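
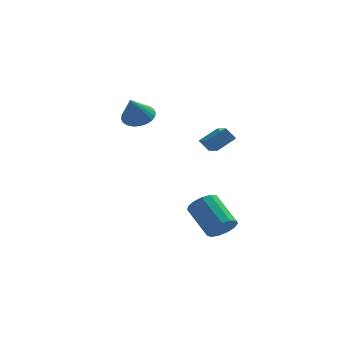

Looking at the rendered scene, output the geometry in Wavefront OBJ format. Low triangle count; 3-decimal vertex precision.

v -2.673 4.028 2.161
v -1.922 4.489 2.59
v -2.907 3.052 3.619
v -2.215 4.712 2.693
v -2.578 4.831 2.715
v -2.955 4.828 2.652
v -3.289 4.703 2.515
v -3.53 4.476 2.324
v -3.64 4.18 2.108
v -3.603 3.861 1.9
v -3.424 3.568 1.732
v -3.132 3.344 1.63
v -2.769 3.225 1.608
v -2.392 3.228 1.67
v -2.057 3.353 1.808
v -1.817 3.581 1.999
v -1.707 3.876 2.214
v -1.743 4.195 2.422
v 2.98 -1.69 -3.709
v 3.447 -1.996 -2.978
v 2.186 -0.816 -1.68
v 1.72 -0.51 -2.411
v 3.688 -1.566 -3.135
v 2.428 -0.385 -1.837
v 3.705 -1.174 -3.475
v 2.445 0.006 -2.176
v 3.491 -0.947 -3.889
v 2.231 0.234 -2.591
v 3.116 -0.955 -4.246
v 1.856 0.225 -2.948
v 2.697 -1.197 -4.432
v 1.437 -0.017 -3.134
v 2.368 -1.595 -4.389
v 1.108 -0.415 -3.091
v 2.233 -2.024 -4.13
v 0.973 -0.844 -2.832
v 2.336 -2.346 -3.738
v 1.076 -1.166 -2.44
v 2.643 -2.46 -3.336
v 1.383 -1.28 -2.038
v 3.057 -2.33 -3.053
v 1.797 -1.15 -1.754
v 1.92 -2.796 2.829
v 2.562 -4.013 3.283
v 2.74 -2.113 3.498
v 3.383 -3.331 3.953
v 2.437 -2.769 2.167
v 3.08 -3.987 2.622
v 3.258 -2.087 2.837
v 3.9 -3.304 3.291
f 2 1 4
f 2 4 3
f 4 1 5
f 4 5 3
f 5 1 6
f 5 6 3
f 6 1 7
f 6 7 3
f 7 1 8
f 7 8 3
f 8 1 9
f 8 9 3
f 9 1 10
f 9 10 3
f 10 1 11
f 10 11 3
f 11 1 12
f 11 12 3
f 12 1 13
f 12 13 3
f 13 1 14
f 13 14 3
f 14 1 15
f 14 15 3
f 15 1 16
f 15 16 3
f 16 1 17
f 16 17 3
f 17 1 18
f 17 18 3
f 18 1 2
f 18 2 3
f 20 19 23
f 20 23 21
f 21 23 24
f 21 24 22
f 23 19 25
f 23 25 24
f 24 25 26
f 24 26 22
f 25 19 27
f 25 27 26
f 26 27 28
f 26 28 22
f 27 19 29
f 27 29 28
f 28 29 30
f 28 30 22
f 29 19 31
f 29 31 30
f 30 31 32
f 30 32 22
f 31 19 33
f 31 33 32
f 32 33 34
f 32 34 22
f 33 19 35
f 33 35 34
f 34 35 36
f 34 36 22
f 35 19 37
f 35 37 36
f 36 37 38
f 36 38 22
f 37 19 39
f 37 39 38
f 38 39 40
f 38 40 22
f 39 19 41
f 39 41 40
f 40 41 42
f 40 42 22
f 41 19 20
f 41 20 42
f 42 20 21
f 42 21 22
f 44 46 43
f 47 44 43
f 43 46 45
f 45 47 43
f 44 50 46
f 48 44 47
f 48 50 44
f 46 50 45
f 49 47 45
f 45 50 49
f 49 48 47
f 50 48 49



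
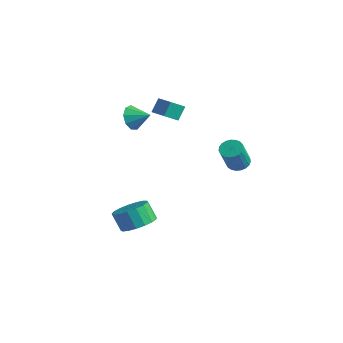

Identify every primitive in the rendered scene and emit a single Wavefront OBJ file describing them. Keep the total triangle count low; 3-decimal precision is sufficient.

v -1.908 -0.861 3.301
v -1.454 -1.344 2.801
v -0.952 -0.439 3.759
v -1.554 -0.845 2.55
v -1.819 -0.353 2.65
v -2.125 -0.098 3.055
v -2.33 -0.201 3.574
v -2.337 -0.612 3.966
v -2.143 -1.139 4.046
v -1.839 -1.536 3.778
v -1.567 -1.617 3.286
v 3.495 1.711 1.375
v 4.005 2.099 1.486
v 4.295 1.296 2.956
v 3.785 0.909 2.845
v 3.804 2.237 1.601
v 4.094 1.434 3.071
v 3.549 2.284 1.677
v 3.839 1.482 3.147
v 3.284 2.233 1.701
v 3.575 1.43 3.171
v 3.057 2.091 1.669
v 3.347 1.288 3.139
v 2.905 1.884 1.586
v 3.195 1.081 3.056
v 2.855 1.646 1.466
v 3.145 0.844 2.936
v 2.915 1.421 1.331
v 3.206 0.618 2.801
v 3.076 1.245 1.203
v 3.366 0.442 2.673
v 3.309 1.15 1.105
v 3.6 0.347 2.575
v 3.575 1.152 1.054
v 3.865 0.349 2.524
v 3.826 1.251 1.058
v 4.117 0.448 2.528
v 4.021 1.429 1.117
v 4.311 0.627 2.587
v 4.124 1.657 1.221
v 4.414 0.854 2.691
v 4.118 1.893 1.351
v 4.409 1.09 2.821
v -0.366 -1.776 -3.83
v 0.307 -1.131 -3.371
v -0.3 -1.238 -2.33
v -0.974 -1.884 -2.79
v -0.047 -0.828 -3.546
v -0.654 -0.936 -2.505
v -0.474 -0.743 -3.787
v -1.082 -0.85 -2.746
v -0.877 -0.894 -4.037
v -1.484 -1.002 -2.996
v -1.162 -1.247 -4.24
v -1.77 -1.355 -3.2
v -1.266 -1.722 -4.35
v -1.873 -1.83 -3.309
v -1.163 -2.209 -4.34
v -1.77 -2.316 -3.299
v -0.878 -2.597 -4.214
v -1.485 -2.704 -3.173
v -0.475 -2.797 -4
v -1.083 -2.904 -2.959
v -0.048 -2.763 -3.747
v -0.655 -2.87 -2.706
v 0.307 -2.503 -3.513
v -0.301 -2.61 -2.472
v 0.507 -2.076 -3.352
v -0.101 -2.184 -2.311
v 0.507 -1.581 -3.301
v -0.1 -1.689 -2.26
v -4.317 2.479 1.446
v -4.426 3.069 2.259
v -4.114 3.326 0.859
v -4.223 3.916 1.672
v -3.137 2.364 1.688
v -3.246 2.954 2.501
v -2.934 3.211 1.101
v -3.043 3.801 1.914
f 2 1 4
f 2 4 3
f 4 1 5
f 4 5 3
f 5 1 6
f 5 6 3
f 6 1 7
f 6 7 3
f 7 1 8
f 7 8 3
f 8 1 9
f 8 9 3
f 9 1 10
f 9 10 3
f 10 1 11
f 10 11 3
f 11 1 2
f 11 2 3
f 13 12 16
f 13 16 14
f 14 16 17
f 14 17 15
f 16 12 18
f 16 18 17
f 17 18 19
f 17 19 15
f 18 12 20
f 18 20 19
f 19 20 21
f 19 21 15
f 20 12 22
f 20 22 21
f 21 22 23
f 21 23 15
f 22 12 24
f 22 24 23
f 23 24 25
f 23 25 15
f 24 12 26
f 24 26 25
f 25 26 27
f 25 27 15
f 26 12 28
f 26 28 27
f 27 28 29
f 27 29 15
f 28 12 30
f 28 30 29
f 29 30 31
f 29 31 15
f 30 12 32
f 30 32 31
f 31 32 33
f 31 33 15
f 32 12 34
f 32 34 33
f 33 34 35
f 33 35 15
f 34 12 36
f 34 36 35
f 35 36 37
f 35 37 15
f 36 12 38
f 36 38 37
f 37 38 39
f 37 39 15
f 38 12 40
f 38 40 39
f 39 40 41
f 39 41 15
f 40 12 42
f 40 42 41
f 41 42 43
f 41 43 15
f 42 12 13
f 42 13 43
f 43 13 14
f 43 14 15
f 45 44 48
f 45 48 46
f 46 48 49
f 46 49 47
f 48 44 50
f 48 50 49
f 49 50 51
f 49 51 47
f 50 44 52
f 50 52 51
f 51 52 53
f 51 53 47
f 52 44 54
f 52 54 53
f 53 54 55
f 53 55 47
f 54 44 56
f 54 56 55
f 55 56 57
f 55 57 47
f 56 44 58
f 56 58 57
f 57 58 59
f 57 59 47
f 58 44 60
f 58 60 59
f 59 60 61
f 59 61 47
f 60 44 62
f 60 62 61
f 61 62 63
f 61 63 47
f 62 44 64
f 62 64 63
f 63 64 65
f 63 65 47
f 64 44 66
f 64 66 65
f 65 66 67
f 65 67 47
f 66 44 68
f 66 68 67
f 67 68 69
f 67 69 47
f 68 44 70
f 68 70 69
f 69 70 71
f 69 71 47
f 70 44 45
f 70 45 71
f 71 45 46
f 71 46 47
f 73 75 72
f 76 73 72
f 72 75 74
f 74 76 72
f 73 79 75
f 77 73 76
f 77 79 73
f 75 79 74
f 78 76 74
f 74 79 78
f 78 77 76
f 79 77 78



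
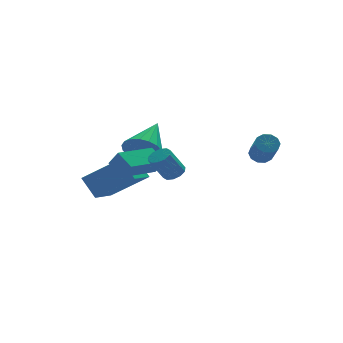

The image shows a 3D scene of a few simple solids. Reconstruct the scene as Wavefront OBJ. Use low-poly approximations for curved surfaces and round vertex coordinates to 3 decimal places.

v 1.601 -1.308 1.362
v 2.102 -1.473 1.31
v 1.88 -2.477 2.346
v 1.379 -2.312 2.398
v 2.096 -1.237 1.537
v 1.874 -2.241 2.573
v 1.902 -1.028 1.698
v 1.679 -2.033 2.733
v 1.592 -0.926 1.73
v 1.37 -1.931 2.766
v 1.286 -0.97 1.622
v 1.064 -1.975 2.658
v 1.1 -1.143 1.414
v 0.878 -2.147 2.45
v 1.106 -1.379 1.187
v 0.884 -2.383 2.223
v 1.301 -1.587 1.027
v 1.078 -2.592 2.062
v 1.61 -1.689 0.994
v 1.388 -2.694 2.03
v 1.916 -1.645 1.102
v 1.694 -2.65 2.138
v -4.359 2.259 -1.618
v -4.674 3.022 -0.72
v -3.13 3.546 -2.282
v -3.444 4.31 -1.384
v -2.896 1.47 -0.436
v -3.21 2.234 0.462
v -1.666 2.758 -1.1
v -1.981 3.521 -0.202
v -2.401 -1.517 1.107
v -1.968 -1.636 1.369
v -2.626 -1.642 2.455
v -3.059 -1.523 2.193
v -1.991 -1.316 1.357
v -2.65 -1.322 2.442
v -2.171 -1.072 1.249
v -2.83 -1.079 2.335
v -2.439 -0.999 1.087
v -3.097 -1.005 2.173
v -2.692 -1.123 0.933
v -3.35 -1.129 2.019
v -2.834 -1.398 0.845
v -3.492 -1.404 1.931
v -2.81 -1.718 0.858
v -3.469 -1.724 1.943
v -2.63 -1.961 0.965
v -3.289 -1.968 2.051
v -2.363 -2.035 1.127
v -3.021 -2.041 2.213
v -2.11 -1.911 1.281
v -2.768 -1.917 2.367
v -2.583 1.342 1.217
v -1.902 1.042 0.677
v -1.317 2.658 2.083
v -2.066 1.346 0.456
v -2.333 1.648 0.387
v -2.649 1.89 0.481
v -2.952 2.024 0.722
v -3.182 2.023 1.061
v -3.294 1.886 1.43
v -3.264 1.643 1.758
v -3.1 1.339 1.978
v -2.833 1.037 2.048
v -2.517 0.795 1.953
v -2.214 0.661 1.713
v -1.984 0.662 1.374
v -1.872 0.798 1.004
v -4.074 -1.023 1.531
v -4.308 -0.229 2.038
v -4.351 -0.667 0.846
v -4.585 0.126 1.353
v -2.255 -0.266 1.187
v -2.489 0.527 1.694
v -2.532 0.089 0.502
v -2.766 0.883 1.009
f 2 1 5
f 2 5 3
f 3 5 6
f 3 6 4
f 5 1 7
f 5 7 6
f 6 7 8
f 6 8 4
f 7 1 9
f 7 9 8
f 8 9 10
f 8 10 4
f 9 1 11
f 9 11 10
f 10 11 12
f 10 12 4
f 11 1 13
f 11 13 12
f 12 13 14
f 12 14 4
f 13 1 15
f 13 15 14
f 14 15 16
f 14 16 4
f 15 1 17
f 15 17 16
f 16 17 18
f 16 18 4
f 17 1 19
f 17 19 18
f 18 19 20
f 18 20 4
f 19 1 21
f 19 21 20
f 20 21 22
f 20 22 4
f 21 1 2
f 21 2 22
f 22 2 3
f 22 3 4
f 24 26 23
f 27 24 23
f 23 26 25
f 25 27 23
f 24 30 26
f 28 24 27
f 28 30 24
f 26 30 25
f 29 27 25
f 25 30 29
f 29 28 27
f 30 28 29
f 32 31 35
f 32 35 33
f 33 35 36
f 33 36 34
f 35 31 37
f 35 37 36
f 36 37 38
f 36 38 34
f 37 31 39
f 37 39 38
f 38 39 40
f 38 40 34
f 39 31 41
f 39 41 40
f 40 41 42
f 40 42 34
f 41 31 43
f 41 43 42
f 42 43 44
f 42 44 34
f 43 31 45
f 43 45 44
f 44 45 46
f 44 46 34
f 45 31 47
f 45 47 46
f 46 47 48
f 46 48 34
f 47 31 49
f 47 49 48
f 48 49 50
f 48 50 34
f 49 31 51
f 49 51 50
f 50 51 52
f 50 52 34
f 51 31 32
f 51 32 52
f 52 32 33
f 52 33 34
f 54 53 56
f 54 56 55
f 56 53 57
f 56 57 55
f 57 53 58
f 57 58 55
f 58 53 59
f 58 59 55
f 59 53 60
f 59 60 55
f 60 53 61
f 60 61 55
f 61 53 62
f 61 62 55
f 62 53 63
f 62 63 55
f 63 53 64
f 63 64 55
f 64 53 65
f 64 65 55
f 65 53 66
f 65 66 55
f 66 53 67
f 66 67 55
f 67 53 68
f 67 68 55
f 68 53 54
f 68 54 55
f 70 72 69
f 73 70 69
f 69 72 71
f 71 73 69
f 70 76 72
f 74 70 73
f 74 76 70
f 72 76 71
f 75 73 71
f 71 76 75
f 75 74 73
f 76 74 75



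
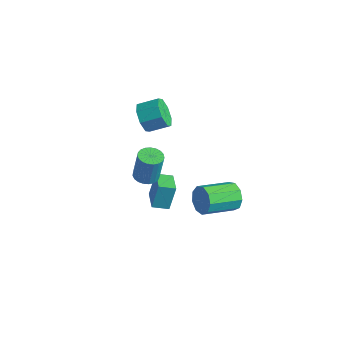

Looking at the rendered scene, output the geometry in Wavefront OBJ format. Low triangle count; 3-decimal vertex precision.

v -4.134 -0.202 3.023
v -3.568 -0.2 2.198
v -2.821 0.745 2.713
v -3.386 0.742 3.537
v -4.155 0.289 2.152
v -3.408 1.234 2.667
v -4.729 0.491 2.616
v -3.982 1.435 3.131
v -4.955 0.286 3.319
v -4.207 1.231 3.833
v -4.699 -0.205 3.847
v -3.952 0.74 4.362
v -4.112 -0.694 3.893
v -3.365 0.251 4.408
v -3.538 -0.895 3.429
v -2.791 0.049 3.944
v -3.313 -0.691 2.727
v -2.565 0.254 3.241
v -2.133 -1.615 0.117
v -1.629 -1.073 0
v -1.403 -0.882 1.867
v -1.907 -1.425 1.983
v -1.895 -0.911 0.016
v -1.669 -0.721 1.883
v -2.203 -0.872 0.049
v -1.977 -0.681 1.916
v -2.498 -0.961 0.094
v -2.272 -0.77 1.961
v -2.731 -1.163 0.143
v -2.504 -0.972 2.01
v -2.86 -1.443 0.187
v -2.633 -1.253 2.054
v -2.863 -1.753 0.219
v -2.637 -1.563 2.086
v -2.74 -2.04 0.234
v -2.514 -1.849 2.1
v -2.513 -2.253 0.228
v -2.286 -2.062 2.094
v -2.219 -2.355 0.203
v -1.993 -2.165 2.069
v -1.911 -2.33 0.163
v -1.685 -2.14 2.029
v -1.641 -2.181 0.115
v -1.415 -1.991 1.982
v -1.456 -1.935 0.067
v -1.23 -1.744 1.934
v -1.389 -1.633 0.028
v -1.162 -1.442 1.895
v -1.45 -1.328 0.004
v -1.223 -1.137 1.871
v -3.148 -0.44 -4.459
v -3.167 0.09 -2.854
v -4.43 0.366 -4.74
v -4.448 0.896 -3.136
v -2.572 0.384 -4.724
v -2.59 0.914 -3.12
v -3.853 1.19 -5.006
v -3.872 1.72 -3.401
v 0.019 2.943 -3.038
v 0.48 3.096 -2.21
v 0.081 1.07 -1.614
v -0.379 0.917 -2.442
v -0.157 3.242 -2.143
v -0.556 1.215 -1.547
v -0.712 3.247 -2.495
v -1.11 1.22 -1.899
v -0.924 3.111 -3.101
v -1.323 1.084 -2.505
v -0.695 2.896 -3.678
v -1.094 0.869 -3.082
v -0.132 2.703 -3.955
v -0.53 0.677 -3.359
v 0.502 2.623 -3.804
v 0.103 0.596 -3.207
v 0.91 2.693 -3.294
v 0.511 0.666 -2.698
v 0.901 2.88 -2.664
v 0.502 0.853 -2.068
f 2 1 5
f 2 5 3
f 3 5 6
f 3 6 4
f 5 1 7
f 5 7 6
f 6 7 8
f 6 8 4
f 7 1 9
f 7 9 8
f 8 9 10
f 8 10 4
f 9 1 11
f 9 11 10
f 10 11 12
f 10 12 4
f 11 1 13
f 11 13 12
f 12 13 14
f 12 14 4
f 13 1 15
f 13 15 14
f 14 15 16
f 14 16 4
f 15 1 17
f 15 17 16
f 16 17 18
f 16 18 4
f 17 1 2
f 17 2 18
f 18 2 3
f 18 3 4
f 20 19 23
f 20 23 21
f 21 23 24
f 21 24 22
f 23 19 25
f 23 25 24
f 24 25 26
f 24 26 22
f 25 19 27
f 25 27 26
f 26 27 28
f 26 28 22
f 27 19 29
f 27 29 28
f 28 29 30
f 28 30 22
f 29 19 31
f 29 31 30
f 30 31 32
f 30 32 22
f 31 19 33
f 31 33 32
f 32 33 34
f 32 34 22
f 33 19 35
f 33 35 34
f 34 35 36
f 34 36 22
f 35 19 37
f 35 37 36
f 36 37 38
f 36 38 22
f 37 19 39
f 37 39 38
f 38 39 40
f 38 40 22
f 39 19 41
f 39 41 40
f 40 41 42
f 40 42 22
f 41 19 43
f 41 43 42
f 42 43 44
f 42 44 22
f 43 19 45
f 43 45 44
f 44 45 46
f 44 46 22
f 45 19 47
f 45 47 46
f 46 47 48
f 46 48 22
f 47 19 49
f 47 49 48
f 48 49 50
f 48 50 22
f 49 19 20
f 49 20 50
f 50 20 21
f 50 21 22
f 52 54 51
f 55 52 51
f 51 54 53
f 53 55 51
f 52 58 54
f 56 52 55
f 56 58 52
f 54 58 53
f 57 55 53
f 53 58 57
f 57 56 55
f 58 56 57
f 60 59 63
f 60 63 61
f 61 63 64
f 61 64 62
f 63 59 65
f 63 65 64
f 64 65 66
f 64 66 62
f 65 59 67
f 65 67 66
f 66 67 68
f 66 68 62
f 67 59 69
f 67 69 68
f 68 69 70
f 68 70 62
f 69 59 71
f 69 71 70
f 70 71 72
f 70 72 62
f 71 59 73
f 71 73 72
f 72 73 74
f 72 74 62
f 73 59 75
f 73 75 74
f 74 75 76
f 74 76 62
f 75 59 77
f 75 77 76
f 76 77 78
f 76 78 62
f 77 59 60
f 77 60 78
f 78 60 61
f 78 61 62



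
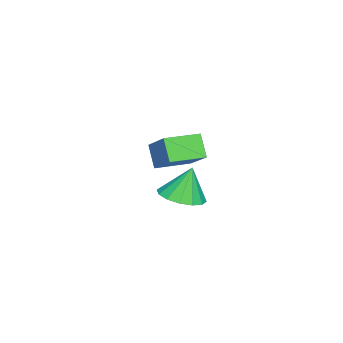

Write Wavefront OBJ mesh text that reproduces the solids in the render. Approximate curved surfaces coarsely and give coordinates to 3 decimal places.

v -3.369 0.865 -4.117
v -3.96 0.395 -3.096
v -4.448 2.112 -4.167
v -5.039 1.642 -3.147
v -2.141 1.978 -2.893
v -2.732 1.508 -1.873
v -3.22 3.225 -2.944
v -3.811 2.755 -1.923
v 0.811 3.503 -2.955
v 1.469 2.785 -2.651
v 0.489 3.837 -1.465
v 1.756 3.227 -2.688
v 1.79 3.743 -2.796
v 1.562 4.194 -2.947
v 1.132 4.46 -3.1
v 0.617 4.47 -3.214
v 0.153 4.221 -3.258
v -0.134 3.78 -3.221
v -0.167 3.264 -3.113
v 0.061 2.812 -2.962
v 0.49 2.546 -2.81
v 1.006 2.536 -2.696
f 2 4 1
f 5 2 1
f 1 4 3
f 3 5 1
f 2 8 4
f 6 2 5
f 6 8 2
f 4 8 3
f 7 5 3
f 3 8 7
f 7 6 5
f 8 6 7
f 10 9 12
f 10 12 11
f 12 9 13
f 12 13 11
f 13 9 14
f 13 14 11
f 14 9 15
f 14 15 11
f 15 9 16
f 15 16 11
f 16 9 17
f 16 17 11
f 17 9 18
f 17 18 11
f 18 9 19
f 18 19 11
f 19 9 20
f 19 20 11
f 20 9 21
f 20 21 11
f 21 9 22
f 21 22 11
f 22 9 10
f 22 10 11



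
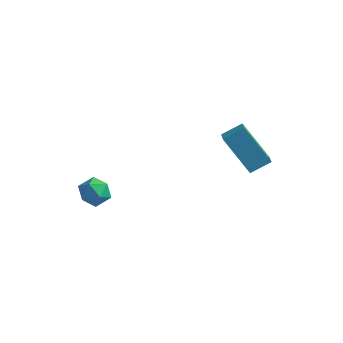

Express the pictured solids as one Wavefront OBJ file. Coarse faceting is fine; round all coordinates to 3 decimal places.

v -1.116 -2.253 -1.028
v -0.655 -2.771 -1.201
v -1.925 -3.049 -0.799
v -1.464 -3.567 -0.972
v -1.36 -3.18 -0.38
v -0.861 -2.688 -0.522
v -1.719 -3.132 -1.478
v -1.22 -2.64 -1.62
v -1.028 -3.315 -1.48
v -0.806 -3.344 -0.801
v -1.774 -2.476 -1.199
v -1.552 -2.505 -0.52
v 2.235 0.768 1.03
v 2.634 0.088 1.373
v 2.843 1.355 1.485
v 3.242 0.675 1.829
v 3.418 0.705 -0.469
v 3.817 0.025 -0.125
v 4.026 1.292 -0.013
v 4.425 0.612 0.33
f 1 12 6
f 1 6 2
f 1 2 8
f 1 8 11
f 1 11 12
f 2 6 10
f 6 12 5
f 12 11 3
f 11 8 7
f 8 2 9
f 4 10 5
f 4 5 3
f 4 3 7
f 4 7 9
f 4 9 10
f 5 10 6
f 3 5 12
f 7 3 11
f 9 7 8
f 10 9 2
f 14 16 13
f 17 14 13
f 13 16 15
f 15 17 13
f 14 20 16
f 18 14 17
f 18 20 14
f 16 20 15
f 19 17 15
f 15 20 19
f 19 18 17
f 20 18 19



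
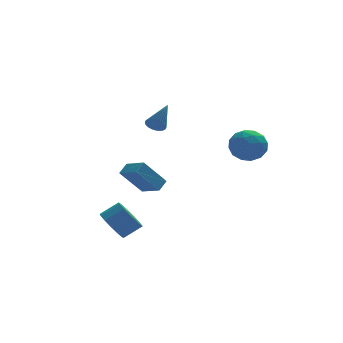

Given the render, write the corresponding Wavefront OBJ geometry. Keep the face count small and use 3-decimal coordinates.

v -4.227 -1.863 -3.381
v -3.652 -1.526 -4.23
v -2.577 -1.44 -3.468
v -3.153 -1.777 -2.619
v -3.878 -1.026 -3.968
v -2.804 -0.94 -3.205
v -4.216 -0.792 -3.518
v -3.141 -0.706 -2.756
v -4.557 -0.898 -3.026
v -3.482 -0.812 -2.264
v -4.793 -1.31 -2.646
v -3.719 -1.224 -1.884
v -4.85 -1.898 -2.499
v -3.776 -1.812 -1.737
v -4.709 -2.475 -2.633
v -3.635 -2.389 -1.871
v -4.415 -2.858 -3.004
v -3.341 -2.771 -2.242
v -4.061 -2.924 -3.495
v -2.987 -2.838 -2.732
v -3.76 -2.654 -3.949
v -2.686 -2.568 -3.187
v -3.608 -2.133 -4.224
v -2.533 -2.047 -3.461
v -0.717 3.815 2.003
v -0.196 4.22 2.001
v -0.143 3.085 3.797
v -0.373 4.367 2.118
v -0.602 4.429 2.216
v -0.849 4.398 2.283
v -1.076 4.279 2.307
v -1.248 4.089 2.284
v -1.339 3.857 2.219
v -1.336 3.619 2.121
v -1.238 3.411 2.005
v -1.061 3.264 1.889
v -0.832 3.201 1.79
v -0.585 3.232 1.723
v -0.358 3.352 1.7
v -0.186 3.542 1.722
v -0.095 3.774 1.787
v -0.098 4.012 1.885
v 3.492 -0.905 3.023
v 4.384 -0.753 2.27
v 2.676 -2.127 1.81
v 3.568 -1.975 1.057
v 3.747 -2.538 2.075
v 4.251 -1.783 2.825
v 2.809 -1.097 1.255
v 3.313 -0.342 2.005
v 3.962 -0.872 1.177
v 4.542 -1.762 1.684
v 2.518 -1.118 2.396
v 3.098 -2.008 2.903
v 4.009 -0.722 2.753
v 3.051 -2.158 1.327
v 3.156 -2.489 1.926
v 3.68 -2.4 1.483
v 3.931 -1.327 3.079
v 4.456 -1.237 2.637
v 4.082 -2.287 2.522
v 2.604 -1.643 1.443
v 3.129 -1.553 1.001
v 3.38 -0.48 2.597
v 3.904 -0.391 2.154
v 2.978 -0.593 1.558
v 4.286 -0.702 1.668
v 3.806 -1.42 0.955
v 3.36 -0.904 1.071
v 3.656 -0.46 1.512
v 4.627 -1.225 1.966
v 4.147 -1.944 1.253
v 4.253 -2.275 1.852
v 4.549 -1.831 2.292
v 4.379 -1.295 1.324
v 2.913 -0.936 2.827
v 2.433 -1.655 2.114
v 2.511 -1.049 1.788
v 2.807 -0.605 2.228
v 3.254 -1.46 3.125
v 2.774 -2.178 2.412
v 3.404 -2.42 2.568
v 3.7 -1.976 3.009
v 2.681 -1.585 2.756
v -3.542 -0.413 0.04
v -2.779 -1.587 0.55
v -3.041 0.113 0.5
v -2.278 -1.061 1.011
v -2.242 -0.259 -1.551
v -1.479 -1.433 -1.04
v -1.741 0.267 -1.09
v -0.978 -0.907 -0.58
f 2 1 5
f 2 5 3
f 3 5 6
f 3 6 4
f 5 1 7
f 5 7 6
f 6 7 8
f 6 8 4
f 7 1 9
f 7 9 8
f 8 9 10
f 8 10 4
f 9 1 11
f 9 11 10
f 10 11 12
f 10 12 4
f 11 1 13
f 11 13 12
f 12 13 14
f 12 14 4
f 13 1 15
f 13 15 14
f 14 15 16
f 14 16 4
f 15 1 17
f 15 17 16
f 16 17 18
f 16 18 4
f 17 1 19
f 17 19 18
f 18 19 20
f 18 20 4
f 19 1 21
f 19 21 20
f 20 21 22
f 20 22 4
f 21 1 23
f 21 23 22
f 22 23 24
f 22 24 4
f 23 1 2
f 23 2 24
f 24 2 3
f 24 3 4
f 26 25 28
f 26 28 27
f 28 25 29
f 28 29 27
f 29 25 30
f 29 30 27
f 30 25 31
f 30 31 27
f 31 25 32
f 31 32 27
f 32 25 33
f 32 33 27
f 33 25 34
f 33 34 27
f 34 25 35
f 34 35 27
f 35 25 36
f 35 36 27
f 36 25 37
f 36 37 27
f 37 25 38
f 37 38 27
f 38 25 39
f 38 39 27
f 39 25 40
f 39 40 27
f 40 25 41
f 40 41 27
f 41 25 42
f 41 42 27
f 42 25 26
f 42 26 27
f 43 80 59
f 80 54 83
f 59 83 48
f 80 83 59
f 43 59 55
f 59 48 60
f 55 60 44
f 59 60 55
f 43 55 64
f 55 44 65
f 64 65 50
f 55 65 64
f 43 64 76
f 64 50 79
f 76 79 53
f 64 79 76
f 43 76 80
f 76 53 84
f 80 84 54
f 76 84 80
f 44 60 71
f 60 48 74
f 71 74 52
f 60 74 71
f 48 83 61
f 83 54 82
f 61 82 47
f 83 82 61
f 54 84 81
f 84 53 77
f 81 77 45
f 84 77 81
f 53 79 78
f 79 50 66
f 78 66 49
f 79 66 78
f 50 65 70
f 65 44 67
f 70 67 51
f 65 67 70
f 46 72 58
f 72 52 73
f 58 73 47
f 72 73 58
f 46 58 56
f 58 47 57
f 56 57 45
f 58 57 56
f 46 56 63
f 56 45 62
f 63 62 49
f 56 62 63
f 46 63 68
f 63 49 69
f 68 69 51
f 63 69 68
f 46 68 72
f 68 51 75
f 72 75 52
f 68 75 72
f 47 73 61
f 73 52 74
f 61 74 48
f 73 74 61
f 45 57 81
f 57 47 82
f 81 82 54
f 57 82 81
f 49 62 78
f 62 45 77
f 78 77 53
f 62 77 78
f 51 69 70
f 69 49 66
f 70 66 50
f 69 66 70
f 52 75 71
f 75 51 67
f 71 67 44
f 75 67 71
f 86 88 85
f 89 86 85
f 85 88 87
f 87 89 85
f 86 92 88
f 90 86 89
f 90 92 86
f 88 92 87
f 91 89 87
f 87 92 91
f 91 90 89
f 92 90 91



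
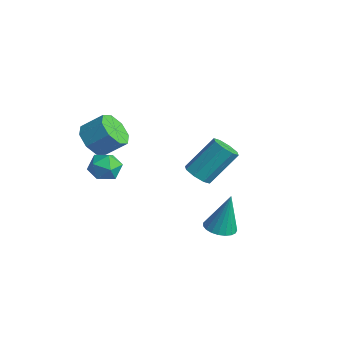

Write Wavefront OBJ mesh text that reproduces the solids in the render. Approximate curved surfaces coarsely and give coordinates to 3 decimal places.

v -2.875 -2.219 0.013
v -2.492 -1.71 0.641
v -1.668 -3.01 -0.081
v -1.285 -2.501 0.547
v -1.958 -3.049 0.763
v -2.704 -2.56 0.822
v -1.456 -2.16 -0.262
v -2.202 -1.671 -0.203
v -1.616 -1.674 0.471
v -1.926 -2.223 1.105
v -2.234 -2.497 -0.545
v -2.544 -3.046 0.089
v 0.294 1.174 -0.126
v 0.756 0.694 0.221
v 1.007 2.087 1.812
v 0.546 2.566 1.466
v 1.034 1.05 -0.134
v 1.285 2.443 1.457
v 0.879 1.478 -0.484
v 1.13 2.87 1.107
v 0.381 1.727 -0.624
v 0.633 3.12 0.967
v -0.167 1.653 -0.472
v 0.084 3.046 1.119
v -0.445 1.297 -0.117
v -0.194 2.69 1.474
v -0.29 0.87 0.233
v -0.039 2.262 1.824
v 0.207 0.62 0.373
v 0.459 2.013 1.964
v 3.808 0.193 -1.262
v 4.562 -0.004 -1.295
v 4.012 0.627 0.762
v 4.572 0.313 -1.364
v 4.45 0.609 -1.416
v 4.217 0.833 -1.441
v 3.913 0.946 -1.434
v 3.591 0.929 -1.398
v 3.307 0.785 -1.339
v 3.109 0.538 -1.266
v 3.032 0.232 -1.192
v 3.09 -0.082 -1.131
v 3.272 -0.347 -1.092
v 3.546 -0.52 -1.082
v 3.866 -0.569 -1.104
v 4.176 -0.487 -1.153
v 4.422 -0.287 -1.221
v -2.125 -2.922 2.214
v -1.256 -3.196 1.827
v -0.626 -2.371 2.658
v -1.495 -2.098 3.046
v -1.56 -2.602 1.468
v -0.929 -1.777 2.299
v -2.194 -2.196 1.546
v -1.564 -1.371 2.377
v -2.789 -2.215 2.015
v -2.158 -1.39 2.847
v -2.994 -2.649 2.602
v -2.364 -1.824 3.433
v -2.691 -3.243 2.961
v -2.06 -2.418 3.792
v -2.056 -3.649 2.883
v -1.426 -2.824 3.714
v -1.462 -3.63 2.413
v -0.831 -2.805 3.245
f 1 12 6
f 1 6 2
f 1 2 8
f 1 8 11
f 1 11 12
f 2 6 10
f 6 12 5
f 12 11 3
f 11 8 7
f 8 2 9
f 4 10 5
f 4 5 3
f 4 3 7
f 4 7 9
f 4 9 10
f 5 10 6
f 3 5 12
f 7 3 11
f 9 7 8
f 10 9 2
f 14 13 17
f 14 17 15
f 15 17 18
f 15 18 16
f 17 13 19
f 17 19 18
f 18 19 20
f 18 20 16
f 19 13 21
f 19 21 20
f 20 21 22
f 20 22 16
f 21 13 23
f 21 23 22
f 22 23 24
f 22 24 16
f 23 13 25
f 23 25 24
f 24 25 26
f 24 26 16
f 25 13 27
f 25 27 26
f 26 27 28
f 26 28 16
f 27 13 29
f 27 29 28
f 28 29 30
f 28 30 16
f 29 13 14
f 29 14 30
f 30 14 15
f 30 15 16
f 32 31 34
f 32 34 33
f 34 31 35
f 34 35 33
f 35 31 36
f 35 36 33
f 36 31 37
f 36 37 33
f 37 31 38
f 37 38 33
f 38 31 39
f 38 39 33
f 39 31 40
f 39 40 33
f 40 31 41
f 40 41 33
f 41 31 42
f 41 42 33
f 42 31 43
f 42 43 33
f 43 31 44
f 43 44 33
f 44 31 45
f 44 45 33
f 45 31 46
f 45 46 33
f 46 31 47
f 46 47 33
f 47 31 32
f 47 32 33
f 49 48 52
f 49 52 50
f 50 52 53
f 50 53 51
f 52 48 54
f 52 54 53
f 53 54 55
f 53 55 51
f 54 48 56
f 54 56 55
f 55 56 57
f 55 57 51
f 56 48 58
f 56 58 57
f 57 58 59
f 57 59 51
f 58 48 60
f 58 60 59
f 59 60 61
f 59 61 51
f 60 48 62
f 60 62 61
f 61 62 63
f 61 63 51
f 62 48 64
f 62 64 63
f 63 64 65
f 63 65 51
f 64 48 49
f 64 49 65
f 65 49 50
f 65 50 51



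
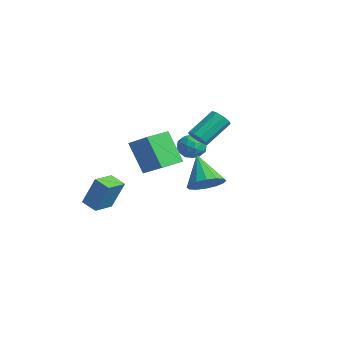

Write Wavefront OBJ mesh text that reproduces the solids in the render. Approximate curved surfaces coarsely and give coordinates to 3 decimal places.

v -0.916 1.799 -2.26
v -0.424 0.992 -1.78
v -2.304 1.901 -0.66
v -0.174 1.442 -1.592
v -0.122 1.989 -1.583
v -0.284 2.484 -1.755
v -0.615 2.796 -2.062
v -1.026 2.84 -2.422
v -1.408 2.606 -2.739
v -1.659 2.155 -2.927
v -1.71 1.609 -2.936
v -1.548 1.114 -2.764
v -1.217 0.802 -2.457
v -0.806 0.757 -2.097
v -2.024 1.807 0.641
v -1.433 1.681 0.905
v -1.664 3.147 2.123
v -2.256 3.273 1.859
v -1.39 1.972 0.563
v -1.622 3.438 1.781
v -1.644 2.186 0.257
v -1.876 3.652 1.475
v -2.076 2.223 0.131
v -2.308 3.689 1.349
v -2.484 2.065 0.243
v -2.715 3.531 1.461
v -2.676 1.786 0.542
v -2.908 3.252 1.76
v -2.564 1.517 0.887
v -2.796 2.983 2.105
v -2.199 1.384 1.117
v -2.431 2.85 2.335
v -1.752 1.449 1.124
v -1.984 2.915 2.342
v -3.944 3.018 -0.612
v -3.464 2.686 -1.246
v -3.856 1.814 0.086
v -3.376 1.482 -0.548
v -3.055 2.105 -0.045
v -3.11 2.849 -0.477
v -4.21 1.651 -0.683
v -4.265 2.395 -1.115
v -3.628 1.841 -1.29
v -2.914 2.121 -0.896
v -4.406 2.379 -0.264
v -3.692 2.659 0.13
v -3.712 2.958 -0.991
v -3.608 1.542 -0.169
v -3.42 1.908 0.126
v -3.137 1.713 -0.247
v -3.504 3.054 -0.538
v -3.221 2.859 -0.911
v -2.981 2.517 -0.205
v -4.099 1.641 -0.249
v -3.816 1.446 -0.622
v -4.183 2.787 -0.913
v -3.9 2.592 -1.286
v -4.339 1.983 -0.955
v -3.526 2.266 -1.389
v -3.474 1.558 -0.978
v -3.965 1.657 -1.058
v -3.997 2.095 -1.311
v -3.106 2.431 -1.157
v -3.054 1.723 -0.747
v -2.866 2.089 -0.451
v -2.898 2.527 -0.705
v -3.203 1.934 -1.183
v -4.266 2.777 -0.413
v -4.214 2.069 -0.003
v -4.422 1.973 -0.455
v -4.454 2.411 -0.709
v -3.846 2.942 -0.182
v -3.794 2.234 0.229
v -3.323 2.405 0.151
v -3.355 2.843 -0.102
v -4.117 2.566 0.023
v -4.314 -3.824 -3.874
v -3.775 -3.286 -2.101
v -4.968 -2.62 -4.04
v -4.429 -2.083 -2.266
v -3.471 -3.417 -4.254
v -2.932 -2.88 -2.48
v -4.125 -2.214 -4.419
v -3.586 -1.676 -2.646
v 2.279 -3.224 0.602
v 1.311 -3.571 2.353
v 1.871 -1.907 0.638
v 0.903 -2.253 2.389
v 3.637 -2.827 1.431
v 2.669 -3.173 3.182
v 3.229 -1.509 1.467
v 2.261 -1.856 3.218
f 2 1 4
f 2 4 3
f 4 1 5
f 4 5 3
f 5 1 6
f 5 6 3
f 6 1 7
f 6 7 3
f 7 1 8
f 7 8 3
f 8 1 9
f 8 9 3
f 9 1 10
f 9 10 3
f 10 1 11
f 10 11 3
f 11 1 12
f 11 12 3
f 12 1 13
f 12 13 3
f 13 1 14
f 13 14 3
f 14 1 2
f 14 2 3
f 16 15 19
f 16 19 17
f 17 19 20
f 17 20 18
f 19 15 21
f 19 21 20
f 20 21 22
f 20 22 18
f 21 15 23
f 21 23 22
f 22 23 24
f 22 24 18
f 23 15 25
f 23 25 24
f 24 25 26
f 24 26 18
f 25 15 27
f 25 27 26
f 26 27 28
f 26 28 18
f 27 15 29
f 27 29 28
f 28 29 30
f 28 30 18
f 29 15 31
f 29 31 30
f 30 31 32
f 30 32 18
f 31 15 33
f 31 33 32
f 32 33 34
f 32 34 18
f 33 15 16
f 33 16 34
f 34 16 17
f 34 17 18
f 35 72 51
f 72 46 75
f 51 75 40
f 72 75 51
f 35 51 47
f 51 40 52
f 47 52 36
f 51 52 47
f 35 47 56
f 47 36 57
f 56 57 42
f 47 57 56
f 35 56 68
f 56 42 71
f 68 71 45
f 56 71 68
f 35 68 72
f 68 45 76
f 72 76 46
f 68 76 72
f 36 52 63
f 52 40 66
f 63 66 44
f 52 66 63
f 40 75 53
f 75 46 74
f 53 74 39
f 75 74 53
f 46 76 73
f 76 45 69
f 73 69 37
f 76 69 73
f 45 71 70
f 71 42 58
f 70 58 41
f 71 58 70
f 42 57 62
f 57 36 59
f 62 59 43
f 57 59 62
f 38 64 50
f 64 44 65
f 50 65 39
f 64 65 50
f 38 50 48
f 50 39 49
f 48 49 37
f 50 49 48
f 38 48 55
f 48 37 54
f 55 54 41
f 48 54 55
f 38 55 60
f 55 41 61
f 60 61 43
f 55 61 60
f 38 60 64
f 60 43 67
f 64 67 44
f 60 67 64
f 39 65 53
f 65 44 66
f 53 66 40
f 65 66 53
f 37 49 73
f 49 39 74
f 73 74 46
f 49 74 73
f 41 54 70
f 54 37 69
f 70 69 45
f 54 69 70
f 43 61 62
f 61 41 58
f 62 58 42
f 61 58 62
f 44 67 63
f 67 43 59
f 63 59 36
f 67 59 63
f 78 80 77
f 81 78 77
f 77 80 79
f 79 81 77
f 78 84 80
f 82 78 81
f 82 84 78
f 80 84 79
f 83 81 79
f 79 84 83
f 83 82 81
f 84 82 83
f 86 88 85
f 89 86 85
f 85 88 87
f 87 89 85
f 86 92 88
f 90 86 89
f 90 92 86
f 88 92 87
f 91 89 87
f 87 92 91
f 91 90 89
f 92 90 91



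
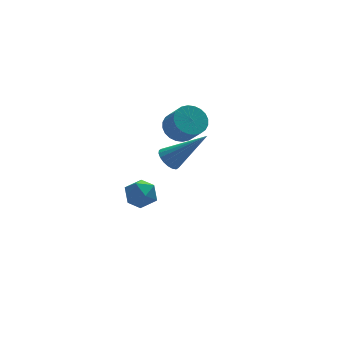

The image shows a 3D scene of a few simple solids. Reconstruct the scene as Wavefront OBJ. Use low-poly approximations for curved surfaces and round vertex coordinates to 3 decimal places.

v 0.795 -0.161 1.694
v 1.191 0.256 1.49
v 2.225 -0.799 3.166
v 1.054 0.391 1.681
v 0.866 0.417 1.875
v 0.664 0.329 2.033
v 0.487 0.143 2.124
v 0.372 -0.103 2.129
v 0.34 -0.36 2.049
v 0.399 -0.578 1.898
v 0.536 -0.713 1.706
v 0.724 -0.739 1.512
v 0.926 -0.65 1.354
v 1.102 -0.465 1.263
v 1.218 -0.219 1.258
v 1.249 0.038 1.338
v 2.558 2.997 1.162
v 3.35 3.005 0.992
v 3.554 2.211 1.909
v 2.762 2.203 2.078
v 3.329 3.241 1.201
v 3.534 2.447 2.118
v 3.191 3.44 1.404
v 3.395 2.646 2.321
v 2.957 3.572 1.57
v 3.161 2.777 2.487
v 2.661 3.616 1.674
v 2.866 2.821 2.591
v 2.35 3.565 1.7
v 2.555 2.771 2.617
v 2.071 3.429 1.644
v 2.275 2.635 2.561
v 1.866 3.226 1.515
v 2.07 2.432 2.431
v 1.766 2.989 1.331
v 1.97 2.195 2.248
v 1.786 2.753 1.122
v 1.991 1.959 2.039
v 1.925 2.554 0.919
v 2.129 1.76 1.836
v 2.159 2.423 0.753
v 2.363 1.628 1.67
v 2.454 2.379 0.649
v 2.659 1.584 1.566
v 2.765 2.429 0.623
v 2.97 1.635 1.54
v 3.045 2.565 0.679
v 3.249 1.771 1.596
v 3.25 2.768 0.809
v 3.454 1.974 1.725
v 1.026 4.298 -3.588
v 1.709 3.855 -3.375
v 0.231 3.325 -3.065
v 0.914 2.882 -2.852
v 0.739 3.602 -2.454
v 1.23 4.204 -2.778
v 0.71 2.976 -3.662
v 1.201 3.578 -3.986
v 1.514 3.038 -3.421
v 1.531 3.425 -2.674
v 0.409 3.755 -3.766
v 0.426 4.142 -3.019
f 2 1 4
f 2 4 3
f 4 1 5
f 4 5 3
f 5 1 6
f 5 6 3
f 6 1 7
f 6 7 3
f 7 1 8
f 7 8 3
f 8 1 9
f 8 9 3
f 9 1 10
f 9 10 3
f 10 1 11
f 10 11 3
f 11 1 12
f 11 12 3
f 12 1 13
f 12 13 3
f 13 1 14
f 13 14 3
f 14 1 15
f 14 15 3
f 15 1 16
f 15 16 3
f 16 1 2
f 16 2 3
f 18 17 21
f 18 21 19
f 19 21 22
f 19 22 20
f 21 17 23
f 21 23 22
f 22 23 24
f 22 24 20
f 23 17 25
f 23 25 24
f 24 25 26
f 24 26 20
f 25 17 27
f 25 27 26
f 26 27 28
f 26 28 20
f 27 17 29
f 27 29 28
f 28 29 30
f 28 30 20
f 29 17 31
f 29 31 30
f 30 31 32
f 30 32 20
f 31 17 33
f 31 33 32
f 32 33 34
f 32 34 20
f 33 17 35
f 33 35 34
f 34 35 36
f 34 36 20
f 35 17 37
f 35 37 36
f 36 37 38
f 36 38 20
f 37 17 39
f 37 39 38
f 38 39 40
f 38 40 20
f 39 17 41
f 39 41 40
f 40 41 42
f 40 42 20
f 41 17 43
f 41 43 42
f 42 43 44
f 42 44 20
f 43 17 45
f 43 45 44
f 44 45 46
f 44 46 20
f 45 17 47
f 45 47 46
f 46 47 48
f 46 48 20
f 47 17 49
f 47 49 48
f 48 49 50
f 48 50 20
f 49 17 18
f 49 18 50
f 50 18 19
f 50 19 20
f 51 62 56
f 51 56 52
f 51 52 58
f 51 58 61
f 51 61 62
f 52 56 60
f 56 62 55
f 62 61 53
f 61 58 57
f 58 52 59
f 54 60 55
f 54 55 53
f 54 53 57
f 54 57 59
f 54 59 60
f 55 60 56
f 53 55 62
f 57 53 61
f 59 57 58
f 60 59 52



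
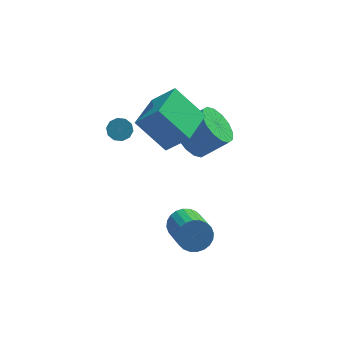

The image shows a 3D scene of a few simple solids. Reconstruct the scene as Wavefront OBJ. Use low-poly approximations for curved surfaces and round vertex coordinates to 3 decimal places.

v -0.013 -0.016 1.558
v -1.198 0.75 2.831
v 0.866 1.583 1.415
v -0.318 2.348 2.688
v 0.918 -0.428 2.672
v -0.266 0.337 3.945
v 1.798 1.17 2.529
v 0.613 1.936 3.802
v 1.28 1.964 0.099
v 1.867 1.539 -0.605
v 3.006 1.45 0.397
v 2.42 1.876 1.101
v 1.949 2.053 -0.653
v 3.088 1.964 0.349
v 1.852 2.543 -0.5
v 2.991 2.454 0.503
v 1.602 2.878 -0.186
v 2.741 2.79 0.816
v 1.266 2.969 0.204
v 2.405 2.88 1.207
v 0.934 2.79 0.566
v 2.073 2.701 1.568
v 0.694 2.39 0.803
v 1.833 2.301 1.805
v 0.612 1.876 0.851
v 1.751 1.787 1.853
v 0.709 1.386 0.697
v 1.848 1.297 1.7
v 0.959 1.05 0.384
v 2.098 0.962 1.386
v 1.295 0.96 -0.007
v 2.434 0.871 0.996
v 1.627 1.139 -0.368
v 2.766 1.05 0.634
v 0.613 -1.366 -2.321
v 1.187 -1.584 -2.802
v 1.401 -3.232 -1.8
v 0.827 -3.014 -1.319
v 1.342 -1.434 -2.588
v 1.557 -3.081 -1.587
v 1.387 -1.273 -2.334
v 1.602 -2.921 -1.332
v 1.314 -1.127 -2.077
v 1.528 -2.774 -1.075
v 1.134 -1.017 -1.858
v 1.349 -2.664 -0.856
v 0.875 -0.96 -1.709
v 1.089 -2.607 -0.707
v 0.576 -0.965 -1.653
v 0.79 -2.612 -0.651
v 0.282 -1.031 -1.699
v 0.497 -2.679 -0.697
v 0.039 -1.148 -1.84
v 0.253 -2.796 -0.838
v -0.117 -1.299 -2.053
v 0.098 -2.946 -1.052
v -0.162 -1.459 -2.308
v 0.053 -3.107 -1.306
v -0.088 -1.606 -2.565
v 0.126 -3.253 -1.563
v 0.091 -1.716 -2.784
v 0.306 -3.363 -1.782
v 0.351 -1.773 -2.933
v 0.565 -3.42 -1.931
v 0.65 -1.768 -2.989
v 0.864 -3.415 -1.987
v 0.943 -1.701 -2.943
v 1.158 -3.349 -1.941
v -1.667 2.723 0.42
v -1.381 3.064 0.777
v -1.447 2.139 1.716
v -1.733 1.797 1.36
v -1.725 3.129 0.816
v -1.791 2.203 1.755
v -2.047 3.038 0.705
v -2.113 2.113 1.644
v -2.224 2.827 0.484
v -2.29 1.902 1.424
v -2.188 2.576 0.24
v -2.254 1.651 1.179
v -1.953 2.381 0.064
v -2.019 1.456 1.003
v -1.609 2.317 0.025
v -1.675 1.391 0.964
v -1.287 2.407 0.136
v -1.353 1.482 1.075
v -1.11 2.618 0.356
v -1.176 1.693 1.296
v -1.146 2.869 0.601
v -1.212 1.944 1.54
f 2 4 1
f 5 2 1
f 1 4 3
f 3 5 1
f 2 8 4
f 6 2 5
f 6 8 2
f 4 8 3
f 7 5 3
f 3 8 7
f 7 6 5
f 8 6 7
f 10 9 13
f 10 13 11
f 11 13 14
f 11 14 12
f 13 9 15
f 13 15 14
f 14 15 16
f 14 16 12
f 15 9 17
f 15 17 16
f 16 17 18
f 16 18 12
f 17 9 19
f 17 19 18
f 18 19 20
f 18 20 12
f 19 9 21
f 19 21 20
f 20 21 22
f 20 22 12
f 21 9 23
f 21 23 22
f 22 23 24
f 22 24 12
f 23 9 25
f 23 25 24
f 24 25 26
f 24 26 12
f 25 9 27
f 25 27 26
f 26 27 28
f 26 28 12
f 27 9 29
f 27 29 28
f 28 29 30
f 28 30 12
f 29 9 31
f 29 31 30
f 30 31 32
f 30 32 12
f 31 9 33
f 31 33 32
f 32 33 34
f 32 34 12
f 33 9 10
f 33 10 34
f 34 10 11
f 34 11 12
f 36 35 39
f 36 39 37
f 37 39 40
f 37 40 38
f 39 35 41
f 39 41 40
f 40 41 42
f 40 42 38
f 41 35 43
f 41 43 42
f 42 43 44
f 42 44 38
f 43 35 45
f 43 45 44
f 44 45 46
f 44 46 38
f 45 35 47
f 45 47 46
f 46 47 48
f 46 48 38
f 47 35 49
f 47 49 48
f 48 49 50
f 48 50 38
f 49 35 51
f 49 51 50
f 50 51 52
f 50 52 38
f 51 35 53
f 51 53 52
f 52 53 54
f 52 54 38
f 53 35 55
f 53 55 54
f 54 55 56
f 54 56 38
f 55 35 57
f 55 57 56
f 56 57 58
f 56 58 38
f 57 35 59
f 57 59 58
f 58 59 60
f 58 60 38
f 59 35 61
f 59 61 60
f 60 61 62
f 60 62 38
f 61 35 63
f 61 63 62
f 62 63 64
f 62 64 38
f 63 35 65
f 63 65 64
f 64 65 66
f 64 66 38
f 65 35 67
f 65 67 66
f 66 67 68
f 66 68 38
f 67 35 36
f 67 36 68
f 68 36 37
f 68 37 38
f 70 69 73
f 70 73 71
f 71 73 74
f 71 74 72
f 73 69 75
f 73 75 74
f 74 75 76
f 74 76 72
f 75 69 77
f 75 77 76
f 76 77 78
f 76 78 72
f 77 69 79
f 77 79 78
f 78 79 80
f 78 80 72
f 79 69 81
f 79 81 80
f 80 81 82
f 80 82 72
f 81 69 83
f 81 83 82
f 82 83 84
f 82 84 72
f 83 69 85
f 83 85 84
f 84 85 86
f 84 86 72
f 85 69 87
f 85 87 86
f 86 87 88
f 86 88 72
f 87 69 89
f 87 89 88
f 88 89 90
f 88 90 72
f 89 69 70
f 89 70 90
f 90 70 71
f 90 71 72



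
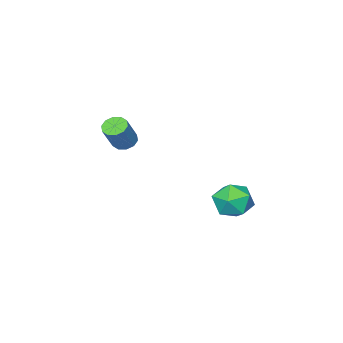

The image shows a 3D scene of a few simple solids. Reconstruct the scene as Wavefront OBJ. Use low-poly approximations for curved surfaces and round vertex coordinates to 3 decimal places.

v -4.168 3.466 -0.399
v -3.398 4.451 -0.355
v -2.922 2.549 -1.705
v -2.152 3.534 -1.661
v -2.277 2.793 -0.661
v -3.047 3.359 0.146
v -3.273 3.641 -2.206
v -4.043 4.207 -1.399
v -2.845 4.559 -1.472
v -2.229 4.035 -0.517
v -4.091 2.965 -1.543
v -3.475 2.441 -0.588
v -1.893 -3.546 1.221
v -1.287 -3.39 0.807
v -0.302 -3.078 2.365
v -0.907 -3.234 2.779
v -1.52 -2.995 0.875
v -0.534 -2.683 2.433
v -1.895 -2.81 1.075
v -0.909 -2.498 2.633
v -2.269 -2.907 1.331
v -1.284 -2.595 2.889
v -2.5 -3.247 1.545
v -1.514 -2.935 3.103
v -2.498 -3.702 1.635
v -1.513 -3.39 3.193
v -2.266 -4.097 1.567
v -1.28 -3.785 3.125
v -1.891 -4.282 1.367
v -0.905 -3.97 2.925
v -1.516 -4.185 1.111
v -0.531 -3.873 2.669
v -1.286 -3.845 0.897
v -0.3 -3.533 2.455
f 1 12 6
f 1 6 2
f 1 2 8
f 1 8 11
f 1 11 12
f 2 6 10
f 6 12 5
f 12 11 3
f 11 8 7
f 8 2 9
f 4 10 5
f 4 5 3
f 4 3 7
f 4 7 9
f 4 9 10
f 5 10 6
f 3 5 12
f 7 3 11
f 9 7 8
f 10 9 2
f 14 13 17
f 14 17 15
f 15 17 18
f 15 18 16
f 17 13 19
f 17 19 18
f 18 19 20
f 18 20 16
f 19 13 21
f 19 21 20
f 20 21 22
f 20 22 16
f 21 13 23
f 21 23 22
f 22 23 24
f 22 24 16
f 23 13 25
f 23 25 24
f 24 25 26
f 24 26 16
f 25 13 27
f 25 27 26
f 26 27 28
f 26 28 16
f 27 13 29
f 27 29 28
f 28 29 30
f 28 30 16
f 29 13 31
f 29 31 30
f 30 31 32
f 30 32 16
f 31 13 33
f 31 33 32
f 32 33 34
f 32 34 16
f 33 13 14
f 33 14 34
f 34 14 15
f 34 15 16



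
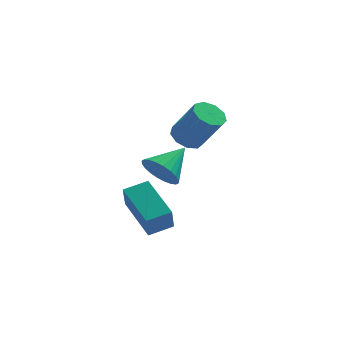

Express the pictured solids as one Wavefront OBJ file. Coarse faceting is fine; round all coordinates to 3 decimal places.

v -3.179 2.098 -1.663
v -2.738 2.277 -2.473
v -2.121 3.142 -0.857
v -2.995 2.538 -2.473
v -3.281 2.732 -2.349
v -3.551 2.829 -2.121
v -3.765 2.816 -1.823
v -3.889 2.693 -1.501
v -3.905 2.479 -1.203
v -3.81 2.208 -0.975
v -3.62 1.92 -0.852
v -3.362 1.659 -0.852
v -3.076 1.465 -0.976
v -2.806 1.367 -1.204
v -2.593 1.381 -1.502
v -2.469 1.504 -1.825
v -2.453 1.717 -2.122
v -2.547 1.989 -2.35
v -2.083 2.507 0.119
v -1.671 1.997 -0.284
v -0.785 1.462 1.298
v -1.197 1.973 1.701
v -1.419 2.459 -0.269
v -0.534 1.924 1.313
v -1.478 2.944 -0.072
v -0.593 2.409 1.51
v -1.82 3.225 0.214
v -0.934 2.69 1.796
v -2.284 3.17 0.456
v -1.399 2.635 2.038
v -2.655 2.805 0.54
v -1.77 2.27 2.122
v -2.757 2.301 0.427
v -1.872 1.766 2.009
v -2.544 1.893 0.17
v -1.659 1.358 1.752
v -2.115 1.773 -0.111
v -1.23 1.238 1.471
v -3.845 -2.836 -2.304
v -3.94 -3.31 -1.227
v -4.667 -1.072 -1.599
v -4.762 -1.545 -0.523
v -2.858 -2.475 -2.057
v -2.953 -2.948 -0.981
v -3.68 -0.71 -1.353
v -3.775 -1.184 -0.276
f 2 1 4
f 2 4 3
f 4 1 5
f 4 5 3
f 5 1 6
f 5 6 3
f 6 1 7
f 6 7 3
f 7 1 8
f 7 8 3
f 8 1 9
f 8 9 3
f 9 1 10
f 9 10 3
f 10 1 11
f 10 11 3
f 11 1 12
f 11 12 3
f 12 1 13
f 12 13 3
f 13 1 14
f 13 14 3
f 14 1 15
f 14 15 3
f 15 1 16
f 15 16 3
f 16 1 17
f 16 17 3
f 17 1 18
f 17 18 3
f 18 1 2
f 18 2 3
f 20 19 23
f 20 23 21
f 21 23 24
f 21 24 22
f 23 19 25
f 23 25 24
f 24 25 26
f 24 26 22
f 25 19 27
f 25 27 26
f 26 27 28
f 26 28 22
f 27 19 29
f 27 29 28
f 28 29 30
f 28 30 22
f 29 19 31
f 29 31 30
f 30 31 32
f 30 32 22
f 31 19 33
f 31 33 32
f 32 33 34
f 32 34 22
f 33 19 35
f 33 35 34
f 34 35 36
f 34 36 22
f 35 19 37
f 35 37 36
f 36 37 38
f 36 38 22
f 37 19 20
f 37 20 38
f 38 20 21
f 38 21 22
f 40 42 39
f 43 40 39
f 39 42 41
f 41 43 39
f 40 46 42
f 44 40 43
f 44 46 40
f 42 46 41
f 45 43 41
f 41 46 45
f 45 44 43
f 46 44 45



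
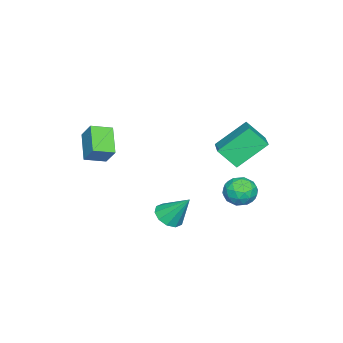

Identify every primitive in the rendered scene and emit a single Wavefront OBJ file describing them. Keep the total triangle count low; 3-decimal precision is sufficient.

v 3.9 0.98 -1.248
v 4.731 0.79 -1.134
v 3.96 2.12 0.208
v 4.701 1.209 -1.46
v 4.365 1.539 -1.706
v 3.852 1.656 -1.776
v 3.356 1.515 -1.645
v 3.069 1.169 -1.362
v 3.099 0.751 -1.035
v 3.435 0.42 -0.79
v 3.948 0.303 -0.719
v 4.443 0.444 -0.851
v -0.791 3.579 -2.176
v -0.351 3.295 -1.338
v -1.729 2.285 -2.122
v -1.289 2.001 -1.284
v -1.871 2.8 -1.29
v -1.291 3.6 -1.323
v -0.789 1.98 -2.137
v -0.209 2.78 -2.17
v -0.35 2.307 -1.313
v -1.018 2.813 -0.791
v -1.062 2.767 -2.669
v -1.73 3.273 -2.147
v -0.488 3.551 -1.761
v -1.592 2.029 -1.699
v -1.933 2.499 -1.702
v -1.675 2.332 -1.21
v -1.041 3.73 -1.753
v -0.782 3.562 -1.26
v -1.676 3.272 -1.233
v -1.298 2.018 -2.2
v -1.039 1.85 -1.707
v -0.405 3.248 -2.25
v -0.147 3.081 -1.758
v -0.404 2.308 -2.227
v -0.229 2.803 -1.255
v -0.781 2.042 -1.223
v -0.487 2.03 -1.724
v -0.146 2.5 -1.744
v -0.622 3.1 -0.947
v -1.174 2.34 -0.916
v -1.516 2.809 -0.919
v -1.175 3.279 -0.939
v -0.622 2.519 -0.933
v -0.906 3.24 -2.544
v -1.458 2.48 -2.513
v -0.905 2.301 -2.521
v -0.564 2.771 -2.541
v -1.299 3.538 -2.237
v -1.851 2.777 -2.205
v -1.934 3.08 -1.716
v -1.593 3.55 -1.736
v -1.458 3.061 -2.527
v -2.363 3.609 1.78
v -2.209 2.597 2.82
v -0.579 4.482 2.366
v -0.425 3.47 3.406
v -1.275 2.33 0.374
v -1.121 1.318 1.414
v 0.509 3.203 0.96
v 0.663 2.191 2
v 2.687 -3.161 2.872
v 3.057 -2.464 3.841
v 3.937 -2.432 1.87
v 4.307 -1.735 2.84
v 3.453 -4.025 3.2
v 3.823 -3.328 4.17
v 4.703 -3.296 2.199
v 5.073 -2.599 3.168
f 2 1 4
f 2 4 3
f 4 1 5
f 4 5 3
f 5 1 6
f 5 6 3
f 6 1 7
f 6 7 3
f 7 1 8
f 7 8 3
f 8 1 9
f 8 9 3
f 9 1 10
f 9 10 3
f 10 1 11
f 10 11 3
f 11 1 12
f 11 12 3
f 12 1 2
f 12 2 3
f 13 50 29
f 50 24 53
f 29 53 18
f 50 53 29
f 13 29 25
f 29 18 30
f 25 30 14
f 29 30 25
f 13 25 34
f 25 14 35
f 34 35 20
f 25 35 34
f 13 34 46
f 34 20 49
f 46 49 23
f 34 49 46
f 13 46 50
f 46 23 54
f 50 54 24
f 46 54 50
f 14 30 41
f 30 18 44
f 41 44 22
f 30 44 41
f 18 53 31
f 53 24 52
f 31 52 17
f 53 52 31
f 24 54 51
f 54 23 47
f 51 47 15
f 54 47 51
f 23 49 48
f 49 20 36
f 48 36 19
f 49 36 48
f 20 35 40
f 35 14 37
f 40 37 21
f 35 37 40
f 16 42 28
f 42 22 43
f 28 43 17
f 42 43 28
f 16 28 26
f 28 17 27
f 26 27 15
f 28 27 26
f 16 26 33
f 26 15 32
f 33 32 19
f 26 32 33
f 16 33 38
f 33 19 39
f 38 39 21
f 33 39 38
f 16 38 42
f 38 21 45
f 42 45 22
f 38 45 42
f 17 43 31
f 43 22 44
f 31 44 18
f 43 44 31
f 15 27 51
f 27 17 52
f 51 52 24
f 27 52 51
f 19 32 48
f 32 15 47
f 48 47 23
f 32 47 48
f 21 39 40
f 39 19 36
f 40 36 20
f 39 36 40
f 22 45 41
f 45 21 37
f 41 37 14
f 45 37 41
f 56 58 55
f 59 56 55
f 55 58 57
f 57 59 55
f 56 62 58
f 60 56 59
f 60 62 56
f 58 62 57
f 61 59 57
f 57 62 61
f 61 60 59
f 62 60 61
f 64 66 63
f 67 64 63
f 63 66 65
f 65 67 63
f 64 70 66
f 68 64 67
f 68 70 64
f 66 70 65
f 69 67 65
f 65 70 69
f 69 68 67
f 70 68 69



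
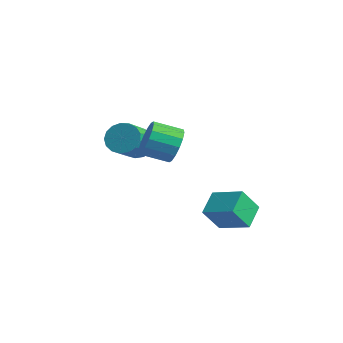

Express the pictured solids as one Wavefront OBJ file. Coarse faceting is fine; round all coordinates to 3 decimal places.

v 1.111 1.186 -1.777
v 0.986 0.289 -0.532
v 2.635 1.717 -1.243
v 2.51 0.82 0.003
v 1.73 0.12 -2.483
v 1.605 -0.777 -1.237
v 3.254 0.651 -1.948
v 3.129 -0.246 -0.703
v 0.166 -1.156 2.598
v 0.838 -1.305 3.324
v 0.026 -2.413 3.848
v -0.646 -2.264 3.122
v 0.501 -0.965 3.521
v -0.311 -2.073 4.045
v 0.074 -0.676 3.47
v -0.738 -1.784 3.995
v -0.328 -0.516 3.186
v -1.14 -1.624 3.711
v -0.598 -0.527 2.745
v -1.409 -1.635 3.269
v -0.663 -0.707 2.264
v -1.475 -1.815 2.788
v -0.506 -1.007 1.872
v -1.318 -2.115 2.396
v -0.169 -1.347 1.675
v -0.981 -2.455 2.199
v 0.258 -1.636 1.725
v -0.554 -2.744 2.25
v 0.66 -1.796 2.009
v -0.152 -2.904 2.534
v 0.929 -1.785 2.451
v 0.118 -2.893 2.975
v 0.995 -1.605 2.932
v 0.183 -2.713 3.456
v -3.632 -0.603 1.211
v -3.309 -0.983 0.438
v -2.564 -2.378 1.437
v -2.888 -1.997 2.209
v -2.984 -0.716 0.568
v -2.239 -2.111 1.567
v -2.807 -0.423 0.846
v -2.062 -1.818 1.844
v -2.819 -0.172 1.207
v -2.075 -1.566 2.205
v -3.018 -0.019 1.569
v -2.274 -1.413 2.567
v -3.358 0.001 1.849
v -2.613 -1.394 2.847
v -3.76 -0.118 1.982
v -3.015 -1.513 2.981
v -4.133 -0.348 1.939
v -3.388 -1.743 2.938
v -4.391 -0.636 1.729
v -3.647 -2.031 2.728
v -4.476 -0.917 1.401
v -3.731 -2.312 2.399
v -4.367 -1.125 1.028
v -3.623 -2.52 2.027
v -4.09 -1.214 0.698
v -3.345 -2.609 1.696
v -3.708 -1.163 0.485
v -2.964 -2.558 1.483
f 2 4 1
f 5 2 1
f 1 4 3
f 3 5 1
f 2 8 4
f 6 2 5
f 6 8 2
f 4 8 3
f 7 5 3
f 3 8 7
f 7 6 5
f 8 6 7
f 10 9 13
f 10 13 11
f 11 13 14
f 11 14 12
f 13 9 15
f 13 15 14
f 14 15 16
f 14 16 12
f 15 9 17
f 15 17 16
f 16 17 18
f 16 18 12
f 17 9 19
f 17 19 18
f 18 19 20
f 18 20 12
f 19 9 21
f 19 21 20
f 20 21 22
f 20 22 12
f 21 9 23
f 21 23 22
f 22 23 24
f 22 24 12
f 23 9 25
f 23 25 24
f 24 25 26
f 24 26 12
f 25 9 27
f 25 27 26
f 26 27 28
f 26 28 12
f 27 9 29
f 27 29 28
f 28 29 30
f 28 30 12
f 29 9 31
f 29 31 30
f 30 31 32
f 30 32 12
f 31 9 33
f 31 33 32
f 32 33 34
f 32 34 12
f 33 9 10
f 33 10 34
f 34 10 11
f 34 11 12
f 36 35 39
f 36 39 37
f 37 39 40
f 37 40 38
f 39 35 41
f 39 41 40
f 40 41 42
f 40 42 38
f 41 35 43
f 41 43 42
f 42 43 44
f 42 44 38
f 43 35 45
f 43 45 44
f 44 45 46
f 44 46 38
f 45 35 47
f 45 47 46
f 46 47 48
f 46 48 38
f 47 35 49
f 47 49 48
f 48 49 50
f 48 50 38
f 49 35 51
f 49 51 50
f 50 51 52
f 50 52 38
f 51 35 53
f 51 53 52
f 52 53 54
f 52 54 38
f 53 35 55
f 53 55 54
f 54 55 56
f 54 56 38
f 55 35 57
f 55 57 56
f 56 57 58
f 56 58 38
f 57 35 59
f 57 59 58
f 58 59 60
f 58 60 38
f 59 35 61
f 59 61 60
f 60 61 62
f 60 62 38
f 61 35 36
f 61 36 62
f 62 36 37
f 62 37 38



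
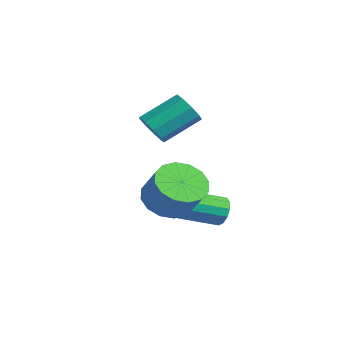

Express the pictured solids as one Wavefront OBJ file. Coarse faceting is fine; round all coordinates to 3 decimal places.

v -0.33 -2.959 0.805
v 0.336 -2.906 0.632
v 0.455 -1.568 1.501
v -0.21 -1.621 1.675
v 0.069 -2.677 0.317
v 0.188 -1.339 1.186
v -0.385 -2.581 0.231
v -0.266 -1.243 1.1
v -0.813 -2.661 0.413
v -0.694 -1.323 1.282
v -1.015 -2.881 0.779
v -0.896 -1.543 1.648
v -0.896 -3.137 1.157
v -0.777 -1.799 2.027
v -0.512 -3.31 1.371
v -0.393 -1.972 2.24
v -0.043 -3.319 1.32
v 0.076 -1.98 2.189
v 0.292 -3.159 1.028
v 0.411 -1.821 1.897
v 2.885 -3.905 -0.902
v 3.614 -4.031 -1.465
v 4.424 -3.922 -0.442
v 3.695 -3.795 0.122
v 3.542 -3.555 -1.459
v 4.352 -3.446 -0.436
v 3.294 -3.173 -1.304
v 4.105 -3.064 -0.28
v 2.937 -2.986 -1.041
v 3.747 -2.877 -0.017
v 2.565 -3.046 -0.74
v 3.376 -2.937 0.283
v 2.28 -3.336 -0.483
v 3.09 -3.227 0.54
v 2.156 -3.778 -0.338
v 2.966 -3.669 0.685
v 2.228 -4.254 -0.344
v 3.038 -4.145 0.679
v 2.475 -4.636 -0.5
v 3.286 -4.527 0.524
v 2.833 -4.823 -0.763
v 3.643 -4.714 0.261
v 3.204 -4.763 -1.063
v 4.015 -4.654 -0.04
v 3.49 -4.473 -1.32
v 4.3 -4.364 -0.297
v 2.765 -1.896 -1.95
v 3.031 -1.757 -1.441
v 2.781 -3.106 -0.942
v 2.515 -3.244 -1.45
v 2.709 -1.682 -1.402
v 2.459 -3.031 -0.903
v 2.405 -1.676 -1.537
v 2.155 -3.025 -1.038
v 2.215 -1.739 -1.803
v 1.965 -3.088 -1.303
v 2.2 -1.852 -2.115
v 1.95 -3.201 -1.616
v 2.365 -1.979 -2.375
v 2.115 -3.328 -1.876
v 2.656 -2.079 -2.5
v 2.406 -3.428 -2
v 2.982 -2.121 -2.45
v 2.732 -3.47 -1.951
v 3.239 -2.091 -2.241
v 2.989 -3.44 -1.742
v 3.346 -2 -1.94
v 3.096 -3.349 -1.441
v 3.268 -1.875 -1.642
v 3.018 -3.224 -1.143
f 2 1 5
f 2 5 3
f 3 5 6
f 3 6 4
f 5 1 7
f 5 7 6
f 6 7 8
f 6 8 4
f 7 1 9
f 7 9 8
f 8 9 10
f 8 10 4
f 9 1 11
f 9 11 10
f 10 11 12
f 10 12 4
f 11 1 13
f 11 13 12
f 12 13 14
f 12 14 4
f 13 1 15
f 13 15 14
f 14 15 16
f 14 16 4
f 15 1 17
f 15 17 16
f 16 17 18
f 16 18 4
f 17 1 19
f 17 19 18
f 18 19 20
f 18 20 4
f 19 1 2
f 19 2 20
f 20 2 3
f 20 3 4
f 22 21 25
f 22 25 23
f 23 25 26
f 23 26 24
f 25 21 27
f 25 27 26
f 26 27 28
f 26 28 24
f 27 21 29
f 27 29 28
f 28 29 30
f 28 30 24
f 29 21 31
f 29 31 30
f 30 31 32
f 30 32 24
f 31 21 33
f 31 33 32
f 32 33 34
f 32 34 24
f 33 21 35
f 33 35 34
f 34 35 36
f 34 36 24
f 35 21 37
f 35 37 36
f 36 37 38
f 36 38 24
f 37 21 39
f 37 39 38
f 38 39 40
f 38 40 24
f 39 21 41
f 39 41 40
f 40 41 42
f 40 42 24
f 41 21 43
f 41 43 42
f 42 43 44
f 42 44 24
f 43 21 45
f 43 45 44
f 44 45 46
f 44 46 24
f 45 21 22
f 45 22 46
f 46 22 23
f 46 23 24
f 48 47 51
f 48 51 49
f 49 51 52
f 49 52 50
f 51 47 53
f 51 53 52
f 52 53 54
f 52 54 50
f 53 47 55
f 53 55 54
f 54 55 56
f 54 56 50
f 55 47 57
f 55 57 56
f 56 57 58
f 56 58 50
f 57 47 59
f 57 59 58
f 58 59 60
f 58 60 50
f 59 47 61
f 59 61 60
f 60 61 62
f 60 62 50
f 61 47 63
f 61 63 62
f 62 63 64
f 62 64 50
f 63 47 65
f 63 65 64
f 64 65 66
f 64 66 50
f 65 47 67
f 65 67 66
f 66 67 68
f 66 68 50
f 67 47 69
f 67 69 68
f 68 69 70
f 68 70 50
f 69 47 48
f 69 48 70
f 70 48 49
f 70 49 50



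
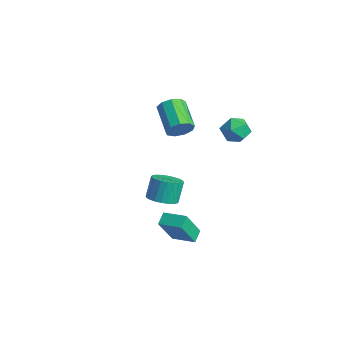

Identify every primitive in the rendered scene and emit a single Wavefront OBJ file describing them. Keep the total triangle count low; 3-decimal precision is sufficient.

v 0.976 2.633 3.112
v 1.861 2.767 3.449
v 0.919 1.253 3.811
v 1.804 1.387 4.148
v 1.08 1.917 4.481
v 1.115 2.77 4.048
v 1.665 1.25 3.212
v 1.7 2.103 2.779
v 2.287 1.913 3.511
v 1.926 2.325 4.295
v 0.854 1.695 2.965
v 0.493 2.107 3.749
v -2.806 1.226 1.269
v -2.374 1.599 1.939
v -4.121 2.188 2.74
v -4.554 1.814 2.071
v -2.445 1.996 1.492
v -4.192 2.585 2.293
v -2.685 2.033 0.941
v -4.432 2.622 1.742
v -2.982 1.692 0.544
v -4.729 2.281 1.345
v -3.197 1.133 0.486
v -4.944 1.721 1.287
v -3.229 0.617 0.795
v -4.976 1.205 1.596
v -3.064 0.386 1.326
v -4.811 0.975 2.127
v -2.778 0.548 1.83
v -4.525 1.136 2.631
v -2.505 1.027 2.072
v -4.252 1.616 2.873
v 3.023 -3.391 -1.988
v 3.154 -4.398 -0.116
v 2.618 -2.765 -1.623
v 2.749 -3.772 0.249
v 4.251 -2.748 -1.729
v 4.382 -3.755 0.143
v 3.846 -2.122 -1.364
v 3.977 -3.129 0.508
v -1.252 -1.119 -2.78
v -0.63 -0.422 -2.953
v -0.966 0.196 -1.673
v -1.588 -0.501 -1.5
v -0.939 -0.282 -3.102
v -1.275 0.336 -1.822
v -1.295 -0.269 -3.202
v -1.632 0.349 -1.922
v -1.645 -0.385 -3.237
v -1.982 0.232 -1.958
v -1.935 -0.614 -3.204
v -2.272 0.004 -1.924
v -2.122 -0.919 -3.105
v -2.458 -0.301 -1.826
v -2.175 -1.254 -2.957
v -2.512 -0.637 -1.678
v -2.088 -1.569 -2.782
v -2.425 -0.952 -1.503
v -1.874 -1.816 -2.607
v -2.21 -1.198 -1.327
v -1.565 -1.956 -2.458
v -1.901 -1.338 -1.178
v -1.208 -1.969 -2.358
v -1.545 -1.351 -1.078
v -0.858 -1.852 -2.322
v -1.195 -1.235 -1.043
v -0.568 -1.624 -2.356
v -0.905 -1.006 -1.076
v -0.382 -1.319 -2.454
v -0.718 -0.701 -1.175
v -0.328 -0.983 -2.602
v -0.665 -0.366 -1.323
v -0.415 -0.668 -2.777
v -0.752 -0.051 -1.498
f 1 12 6
f 1 6 2
f 1 2 8
f 1 8 11
f 1 11 12
f 2 6 10
f 6 12 5
f 12 11 3
f 11 8 7
f 8 2 9
f 4 10 5
f 4 5 3
f 4 3 7
f 4 7 9
f 4 9 10
f 5 10 6
f 3 5 12
f 7 3 11
f 9 7 8
f 10 9 2
f 14 13 17
f 14 17 15
f 15 17 18
f 15 18 16
f 17 13 19
f 17 19 18
f 18 19 20
f 18 20 16
f 19 13 21
f 19 21 20
f 20 21 22
f 20 22 16
f 21 13 23
f 21 23 22
f 22 23 24
f 22 24 16
f 23 13 25
f 23 25 24
f 24 25 26
f 24 26 16
f 25 13 27
f 25 27 26
f 26 27 28
f 26 28 16
f 27 13 29
f 27 29 28
f 28 29 30
f 28 30 16
f 29 13 31
f 29 31 30
f 30 31 32
f 30 32 16
f 31 13 14
f 31 14 32
f 32 14 15
f 32 15 16
f 34 36 33
f 37 34 33
f 33 36 35
f 35 37 33
f 34 40 36
f 38 34 37
f 38 40 34
f 36 40 35
f 39 37 35
f 35 40 39
f 39 38 37
f 40 38 39
f 42 41 45
f 42 45 43
f 43 45 46
f 43 46 44
f 45 41 47
f 45 47 46
f 46 47 48
f 46 48 44
f 47 41 49
f 47 49 48
f 48 49 50
f 48 50 44
f 49 41 51
f 49 51 50
f 50 51 52
f 50 52 44
f 51 41 53
f 51 53 52
f 52 53 54
f 52 54 44
f 53 41 55
f 53 55 54
f 54 55 56
f 54 56 44
f 55 41 57
f 55 57 56
f 56 57 58
f 56 58 44
f 57 41 59
f 57 59 58
f 58 59 60
f 58 60 44
f 59 41 61
f 59 61 60
f 60 61 62
f 60 62 44
f 61 41 63
f 61 63 62
f 62 63 64
f 62 64 44
f 63 41 65
f 63 65 64
f 64 65 66
f 64 66 44
f 65 41 67
f 65 67 66
f 66 67 68
f 66 68 44
f 67 41 69
f 67 69 68
f 68 69 70
f 68 70 44
f 69 41 71
f 69 71 70
f 70 71 72
f 70 72 44
f 71 41 73
f 71 73 72
f 72 73 74
f 72 74 44
f 73 41 42
f 73 42 74
f 74 42 43
f 74 43 44



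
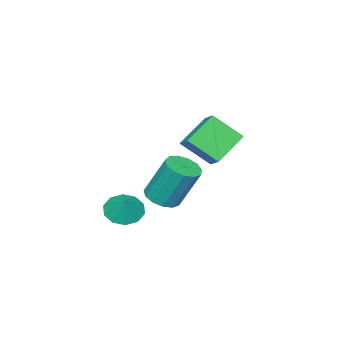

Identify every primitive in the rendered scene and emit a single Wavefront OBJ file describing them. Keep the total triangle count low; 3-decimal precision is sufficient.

v -0.965 2.967 2.915
v -0.524 3.683 3.438
v -1.524 4.073 1.872
v -1.083 4.789 2.395
v 0.423 2.791 1.985
v 0.864 3.507 2.508
v -0.136 3.897 0.942
v 0.305 4.613 1.465
v 0.253 -0.232 -2.779
v 0.995 -0.68 -2.933
v 0.727 0.252 -1.901
v 1.022 -0.211 -3.206
v 0.756 0.25 -3.317
v 0.297 0.527 -3.222
v -0.178 0.513 -2.958
v -0.489 0.215 -2.626
v -0.516 -0.254 -2.352
v -0.25 -0.715 -2.242
v 0.209 -0.992 -2.336
v 0.684 -0.978 -2.6
v -0.894 0.852 -2.146
v -0.268 1.376 -2.295
v -0.56 2.272 -0.362
v -1.186 1.748 -0.214
v -0.656 1.586 -2.451
v -0.947 2.483 -0.518
v -1.119 1.563 -2.51
v -1.411 2.459 -0.578
v -1.511 1.314 -2.454
v -1.803 2.211 -0.522
v -1.707 0.919 -2.3
v -1.999 1.815 -0.368
v -1.645 0.502 -2.097
v -1.937 1.398 -0.165
v -1.345 0.196 -1.91
v -1.637 1.092 0.022
v -0.901 0.098 -1.798
v -1.193 0.995 0.135
v -0.456 0.24 -1.796
v -0.747 1.137 0.136
v -0.149 0.576 -1.906
v -0.441 1.472 0.027
v -0.079 0.999 -2.092
v -0.371 1.896 -0.159
f 2 4 1
f 5 2 1
f 1 4 3
f 3 5 1
f 2 8 4
f 6 2 5
f 6 8 2
f 4 8 3
f 7 5 3
f 3 8 7
f 7 6 5
f 8 6 7
f 10 9 12
f 10 12 11
f 12 9 13
f 12 13 11
f 13 9 14
f 13 14 11
f 14 9 15
f 14 15 11
f 15 9 16
f 15 16 11
f 16 9 17
f 16 17 11
f 17 9 18
f 17 18 11
f 18 9 19
f 18 19 11
f 19 9 20
f 19 20 11
f 20 9 10
f 20 10 11
f 22 21 25
f 22 25 23
f 23 25 26
f 23 26 24
f 25 21 27
f 25 27 26
f 26 27 28
f 26 28 24
f 27 21 29
f 27 29 28
f 28 29 30
f 28 30 24
f 29 21 31
f 29 31 30
f 30 31 32
f 30 32 24
f 31 21 33
f 31 33 32
f 32 33 34
f 32 34 24
f 33 21 35
f 33 35 34
f 34 35 36
f 34 36 24
f 35 21 37
f 35 37 36
f 36 37 38
f 36 38 24
f 37 21 39
f 37 39 38
f 38 39 40
f 38 40 24
f 39 21 41
f 39 41 40
f 40 41 42
f 40 42 24
f 41 21 43
f 41 43 42
f 42 43 44
f 42 44 24
f 43 21 22
f 43 22 44
f 44 22 23
f 44 23 24



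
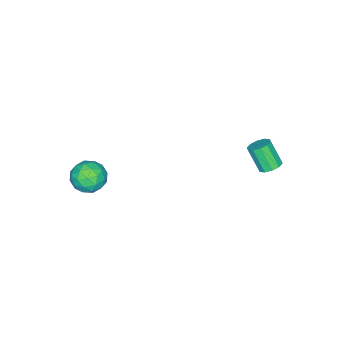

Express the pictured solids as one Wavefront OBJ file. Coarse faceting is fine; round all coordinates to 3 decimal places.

v 2.673 -2.589 1.64
v 3.454 -2.758 1.608
v 2.426 -3.802 2.012
v 3.207 -3.971 1.98
v 2.928 -3.478 2.544
v 3.08 -2.728 2.314
v 2.8 -3.832 1.306
v 2.952 -3.082 1.076
v 3.532 -3.526 1.401
v 3.611 -3.307 2.166
v 2.269 -3.253 1.454
v 2.348 -3.034 2.219
v 3.085 -2.567 1.591
v 2.795 -3.993 2.029
v 2.631 -3.704 2.36
v 3.09 -3.803 2.341
v 2.866 -2.55 2.006
v 3.324 -2.649 1.987
v 3.015 -3.072 2.537
v 2.556 -3.911 1.633
v 3.014 -4.01 1.614
v 2.79 -2.757 1.279
v 3.249 -2.856 1.26
v 2.865 -3.488 1.083
v 3.59 -3.117 1.451
v 3.445 -3.831 1.669
v 3.205 -3.749 1.274
v 3.295 -3.308 1.139
v 3.636 -2.989 1.9
v 3.491 -3.702 2.119
v 3.327 -3.413 2.45
v 3.417 -2.972 2.315
v 3.682 -3.441 1.779
v 2.389 -2.858 1.501
v 2.244 -3.571 1.72
v 2.463 -3.588 1.305
v 2.553 -3.147 1.17
v 2.435 -2.729 1.951
v 2.29 -3.443 2.169
v 2.585 -3.252 2.481
v 2.675 -2.811 2.346
v 2.198 -3.119 1.841
v -1.84 2.201 1.536
v -1.478 2.499 1.761
v -1.577 1.856 2.769
v -1.94 1.559 2.544
v -1.765 2.632 1.818
v -1.864 1.989 2.826
v -2.081 2.601 1.767
v -2.18 1.958 2.775
v -2.305 2.417 1.627
v -2.404 1.774 2.636
v -2.351 2.151 1.453
v -2.451 1.508 2.462
v -2.203 1.904 1.311
v -2.302 1.261 2.319
v -1.916 1.771 1.254
v -2.015 1.128 2.262
v -1.6 1.802 1.305
v -1.699 1.159 2.313
v -1.376 1.986 1.444
v -1.475 1.343 2.453
v -1.329 2.252 1.618
v -1.429 1.609 2.627
f 1 38 17
f 38 12 41
f 17 41 6
f 38 41 17
f 1 17 13
f 17 6 18
f 13 18 2
f 17 18 13
f 1 13 22
f 13 2 23
f 22 23 8
f 13 23 22
f 1 22 34
f 22 8 37
f 34 37 11
f 22 37 34
f 1 34 38
f 34 11 42
f 38 42 12
f 34 42 38
f 2 18 29
f 18 6 32
f 29 32 10
f 18 32 29
f 6 41 19
f 41 12 40
f 19 40 5
f 41 40 19
f 12 42 39
f 42 11 35
f 39 35 3
f 42 35 39
f 11 37 36
f 37 8 24
f 36 24 7
f 37 24 36
f 8 23 28
f 23 2 25
f 28 25 9
f 23 25 28
f 4 30 16
f 30 10 31
f 16 31 5
f 30 31 16
f 4 16 14
f 16 5 15
f 14 15 3
f 16 15 14
f 4 14 21
f 14 3 20
f 21 20 7
f 14 20 21
f 4 21 26
f 21 7 27
f 26 27 9
f 21 27 26
f 4 26 30
f 26 9 33
f 30 33 10
f 26 33 30
f 5 31 19
f 31 10 32
f 19 32 6
f 31 32 19
f 3 15 39
f 15 5 40
f 39 40 12
f 15 40 39
f 7 20 36
f 20 3 35
f 36 35 11
f 20 35 36
f 9 27 28
f 27 7 24
f 28 24 8
f 27 24 28
f 10 33 29
f 33 9 25
f 29 25 2
f 33 25 29
f 44 43 47
f 44 47 45
f 45 47 48
f 45 48 46
f 47 43 49
f 47 49 48
f 48 49 50
f 48 50 46
f 49 43 51
f 49 51 50
f 50 51 52
f 50 52 46
f 51 43 53
f 51 53 52
f 52 53 54
f 52 54 46
f 53 43 55
f 53 55 54
f 54 55 56
f 54 56 46
f 55 43 57
f 55 57 56
f 56 57 58
f 56 58 46
f 57 43 59
f 57 59 58
f 58 59 60
f 58 60 46
f 59 43 61
f 59 61 60
f 60 61 62
f 60 62 46
f 61 43 63
f 61 63 62
f 62 63 64
f 62 64 46
f 63 43 44
f 63 44 64
f 64 44 45
f 64 45 46



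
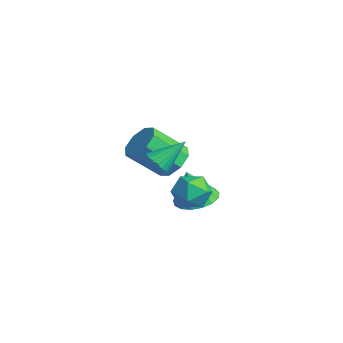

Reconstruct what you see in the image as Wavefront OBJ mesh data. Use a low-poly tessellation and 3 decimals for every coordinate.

v 0.173 4.179 0.927
v 1.1 4.475 1.043
v 0.107 3.761 2.533
v 0.847 4.86 1.133
v 0.44 5.089 1.176
v -0.028 5.109 1.162
v -0.45 4.917 1.094
v -0.73 4.555 0.988
v -0.803 4.107 0.869
v -0.652 3.676 0.762
v -0.312 3.36 0.694
v 0.139 3.232 0.679
v 0.598 3.32 0.721
v 0.959 3.606 0.81
v 1.14 4.023 0.927
v 1.93 3.702 3.236
v 2.75 3.542 2.838
v 1.27 2.798 2.242
v 2.09 2.638 1.844
v 1.915 2.308 2.69
v 2.322 2.867 3.305
v 1.698 3.473 1.775
v 2.105 4.032 2.39
v 2.606 3.4 1.935
v 2.74 2.68 2.501
v 1.28 3.66 2.579
v 1.414 2.94 3.145
v -2.815 4.462 1.467
v -2.126 3.941 1.096
v -2.476 2.518 2.442
v -3.165 3.038 2.813
v -1.891 4.377 1.617
v -2.241 2.954 2.964
v -2.197 4.862 2.051
v -2.547 3.439 3.397
v -2.866 5.113 2.142
v -3.215 3.69 3.489
v -3.504 4.982 1.838
v -3.854 3.559 3.184
v -3.739 4.546 1.316
v -4.089 3.123 2.663
v -3.433 4.061 0.883
v -3.783 2.638 2.229
v -2.765 3.81 0.791
v -3.114 2.387 2.138
v -0.169 2.6 3.182
v 0.417 2.356 3.397
v -0.051 3.8 4.218
v 0.495 2.515 3.204
v 0.472 2.686 3.008
v 0.351 2.844 2.839
v 0.151 2.965 2.721
v -0.098 3.03 2.674
v -0.358 3.03 2.705
v -0.589 2.964 2.808
v -0.756 2.843 2.968
v -0.834 2.684 3.161
v -0.811 2.513 3.357
v -0.69 2.355 3.526
v -0.49 2.234 3.643
v -0.241 2.169 3.69
v 0.019 2.169 3.66
v 0.25 2.235 3.557
f 2 1 4
f 2 4 3
f 4 1 5
f 4 5 3
f 5 1 6
f 5 6 3
f 6 1 7
f 6 7 3
f 7 1 8
f 7 8 3
f 8 1 9
f 8 9 3
f 9 1 10
f 9 10 3
f 10 1 11
f 10 11 3
f 11 1 12
f 11 12 3
f 12 1 13
f 12 13 3
f 13 1 14
f 13 14 3
f 14 1 15
f 14 15 3
f 15 1 2
f 15 2 3
f 16 27 21
f 16 21 17
f 16 17 23
f 16 23 26
f 16 26 27
f 17 21 25
f 21 27 20
f 27 26 18
f 26 23 22
f 23 17 24
f 19 25 20
f 19 20 18
f 19 18 22
f 19 22 24
f 19 24 25
f 20 25 21
f 18 20 27
f 22 18 26
f 24 22 23
f 25 24 17
f 29 28 32
f 29 32 30
f 30 32 33
f 30 33 31
f 32 28 34
f 32 34 33
f 33 34 35
f 33 35 31
f 34 28 36
f 34 36 35
f 35 36 37
f 35 37 31
f 36 28 38
f 36 38 37
f 37 38 39
f 37 39 31
f 38 28 40
f 38 40 39
f 39 40 41
f 39 41 31
f 40 28 42
f 40 42 41
f 41 42 43
f 41 43 31
f 42 28 44
f 42 44 43
f 43 44 45
f 43 45 31
f 44 28 29
f 44 29 45
f 45 29 30
f 45 30 31
f 47 46 49
f 47 49 48
f 49 46 50
f 49 50 48
f 50 46 51
f 50 51 48
f 51 46 52
f 51 52 48
f 52 46 53
f 52 53 48
f 53 46 54
f 53 54 48
f 54 46 55
f 54 55 48
f 55 46 56
f 55 56 48
f 56 46 57
f 56 57 48
f 57 46 58
f 57 58 48
f 58 46 59
f 58 59 48
f 59 46 60
f 59 60 48
f 60 46 61
f 60 61 48
f 61 46 62
f 61 62 48
f 62 46 63
f 62 63 48
f 63 46 47
f 63 47 48

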